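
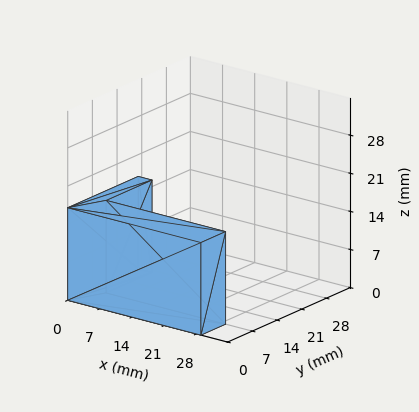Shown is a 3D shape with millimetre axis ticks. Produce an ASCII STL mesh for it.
Reading the render: the shape is an L-shaped prism: outer 29 × 20 mm, arm thicknesses ≈ 7 mm (horizontal) and 3 mm (vertical), extruded 17 mm in z (dimensions read to the nearest mm from the axis ticks). For the STL, each face is triangulated and given an outward normal.

solid part
  facet normal 0.0000 0.0000 -1.0000
    outer loop
      vertex 29.0 7.0 0.0
      vertex 29.0 0.0 0.0
      vertex 0.0 0.0 0.0
    endloop
  endfacet
  facet normal 0.0000 0.0000 -1.0000
    outer loop
      vertex 3.0 7.0 0.0
      vertex 29.0 7.0 0.0
      vertex 0.0 0.0 0.0
    endloop
  endfacet
  facet normal 0.0000 0.0000 -1.0000
    outer loop
      vertex 3.0 20.0 0.0
      vertex 3.0 7.0 0.0
      vertex 0.0 0.0 0.0
    endloop
  endfacet
  facet normal 0.0000 0.0000 -1.0000
    outer loop
      vertex 0.0 20.0 0.0
      vertex 3.0 20.0 0.0
      vertex 0.0 0.0 0.0
    endloop
  endfacet
  facet normal 0.0000 0.0000 1.0000
    outer loop
      vertex 0.0 0.0 17.0
      vertex 29.0 0.0 17.0
      vertex 29.0 7.0 17.0
    endloop
  endfacet
  facet normal 0.0000 0.0000 1.0000
    outer loop
      vertex 0.0 0.0 17.0
      vertex 29.0 7.0 17.0
      vertex 3.0 7.0 17.0
    endloop
  endfacet
  facet normal 0.0000 0.0000 1.0000
    outer loop
      vertex 0.0 0.0 17.0
      vertex 3.0 7.0 17.0
      vertex 3.0 20.0 17.0
    endloop
  endfacet
  facet normal 0.0000 0.0000 1.0000
    outer loop
      vertex 0.0 0.0 17.0
      vertex 3.0 20.0 17.0
      vertex 0.0 20.0 17.0
    endloop
  endfacet
  facet normal 0.0000 -1.0000 0.0000
    outer loop
      vertex 0.0 0.0 0.0
      vertex 29.0 0.0 0.0
      vertex 29.0 0.0 17.0
    endloop
  endfacet
  facet normal 0.0000 -1.0000 0.0000
    outer loop
      vertex 0.0 0.0 0.0
      vertex 29.0 0.0 17.0
      vertex 0.0 0.0 17.0
    endloop
  endfacet
  facet normal 1.0000 0.0000 0.0000
    outer loop
      vertex 29.0 0.0 0.0
      vertex 29.0 7.0 0.0
      vertex 29.0 7.0 17.0
    endloop
  endfacet
  facet normal 1.0000 0.0000 0.0000
    outer loop
      vertex 29.0 0.0 0.0
      vertex 29.0 7.0 17.0
      vertex 29.0 0.0 17.0
    endloop
  endfacet
  facet normal 0.0000 1.0000 0.0000
    outer loop
      vertex 29.0 7.0 0.0
      vertex 3.0 7.0 0.0
      vertex 3.0 7.0 17.0
    endloop
  endfacet
  facet normal 0.0000 1.0000 0.0000
    outer loop
      vertex 29.0 7.0 0.0
      vertex 3.0 7.0 17.0
      vertex 29.0 7.0 17.0
    endloop
  endfacet
  facet normal 1.0000 0.0000 0.0000
    outer loop
      vertex 3.0 7.0 0.0
      vertex 3.0 20.0 0.0
      vertex 3.0 20.0 17.0
    endloop
  endfacet
  facet normal 1.0000 0.0000 0.0000
    outer loop
      vertex 3.0 7.0 0.0
      vertex 3.0 20.0 17.0
      vertex 3.0 7.0 17.0
    endloop
  endfacet
  facet normal 0.0000 1.0000 0.0000
    outer loop
      vertex 3.0 20.0 0.0
      vertex 0.0 20.0 0.0
      vertex 0.0 20.0 17.0
    endloop
  endfacet
  facet normal 0.0000 1.0000 0.0000
    outer loop
      vertex 3.0 20.0 0.0
      vertex 0.0 20.0 17.0
      vertex 3.0 20.0 17.0
    endloop
  endfacet
  facet normal -1.0000 0.0000 0.0000
    outer loop
      vertex 0.0 20.0 0.0
      vertex 0.0 0.0 0.0
      vertex 0.0 0.0 17.0
    endloop
  endfacet
  facet normal -1.0000 0.0000 0.0000
    outer loop
      vertex 0.0 20.0 0.0
      vertex 0.0 0.0 17.0
      vertex 0.0 20.0 17.0
    endloop
  endfacet
endsolid part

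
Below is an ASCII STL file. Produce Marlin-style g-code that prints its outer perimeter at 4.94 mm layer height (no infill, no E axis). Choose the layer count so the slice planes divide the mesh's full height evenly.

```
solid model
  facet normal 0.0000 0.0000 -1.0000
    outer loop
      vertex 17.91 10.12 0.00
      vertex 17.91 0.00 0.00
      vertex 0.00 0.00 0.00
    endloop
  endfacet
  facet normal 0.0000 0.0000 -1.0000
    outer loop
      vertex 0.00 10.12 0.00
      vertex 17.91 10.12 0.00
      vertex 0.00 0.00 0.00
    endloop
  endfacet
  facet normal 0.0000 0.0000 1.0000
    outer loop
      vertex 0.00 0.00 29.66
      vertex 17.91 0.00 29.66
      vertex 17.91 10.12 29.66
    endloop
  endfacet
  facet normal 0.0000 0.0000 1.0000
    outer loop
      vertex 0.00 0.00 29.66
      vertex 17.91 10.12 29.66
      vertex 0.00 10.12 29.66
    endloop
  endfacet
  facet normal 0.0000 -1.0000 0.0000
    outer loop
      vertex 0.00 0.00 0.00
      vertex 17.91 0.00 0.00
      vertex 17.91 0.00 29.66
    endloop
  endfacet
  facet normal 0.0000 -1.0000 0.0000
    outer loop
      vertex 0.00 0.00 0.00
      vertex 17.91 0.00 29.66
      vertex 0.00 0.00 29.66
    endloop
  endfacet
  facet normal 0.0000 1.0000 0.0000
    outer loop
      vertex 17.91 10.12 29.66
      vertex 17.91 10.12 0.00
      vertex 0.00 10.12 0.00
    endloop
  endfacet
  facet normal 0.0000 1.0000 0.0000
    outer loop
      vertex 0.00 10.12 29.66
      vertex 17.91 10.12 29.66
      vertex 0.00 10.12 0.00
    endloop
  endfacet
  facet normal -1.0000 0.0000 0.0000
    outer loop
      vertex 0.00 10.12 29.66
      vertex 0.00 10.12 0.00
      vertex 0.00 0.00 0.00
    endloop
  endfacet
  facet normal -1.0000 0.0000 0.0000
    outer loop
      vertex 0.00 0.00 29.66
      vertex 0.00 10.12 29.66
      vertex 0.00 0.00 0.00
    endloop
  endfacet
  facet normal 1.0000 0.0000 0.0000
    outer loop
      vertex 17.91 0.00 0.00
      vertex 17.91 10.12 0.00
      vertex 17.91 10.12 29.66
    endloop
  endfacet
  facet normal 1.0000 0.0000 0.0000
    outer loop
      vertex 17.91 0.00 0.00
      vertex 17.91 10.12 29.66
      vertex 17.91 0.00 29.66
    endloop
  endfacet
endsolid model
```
; perimeter-only toolpath
G21 ; units = mm
G90 ; absolute positioning
G28 ; home
; layer 1
G0 Z4.94
G0 X0.00 Y0.00
G1 X17.91 Y0.00
G1 X17.91 Y10.12
G1 X0.00 Y10.12
G1 X0.00 Y0.00
; layer 2
G0 Z9.89
G0 X0.00 Y0.00
G1 X17.91 Y0.00
G1 X17.91 Y10.12
G1 X0.00 Y10.12
G1 X0.00 Y0.00
; layer 3
G0 Z14.83
G0 X0.00 Y0.00
G1 X17.91 Y0.00
G1 X17.91 Y10.12
G1 X0.00 Y10.12
G1 X0.00 Y0.00
; layer 4
G0 Z19.77
G0 X0.00 Y0.00
G1 X17.91 Y0.00
G1 X17.91 Y10.12
G1 X0.00 Y10.12
G1 X0.00 Y0.00
; layer 5
G0 Z24.72
G0 X0.00 Y0.00
G1 X17.91 Y0.00
G1 X17.91 Y10.12
G1 X0.00 Y10.12
G1 X0.00 Y0.00
; layer 6
G0 Z29.66
G0 X0.00 Y0.00
G1 X17.91 Y0.00
G1 X17.91 Y10.12
G1 X0.00 Y10.12
G1 X0.00 Y0.00
M2 ; end

The solid is a rectangular box, roughly 17.9 × 10.1 mm footprint and 29.7 mm tall. Slicing at Δz = 4.94 mm — 6 equal slices spanning the solid's height, so layer i sits at z = i·h/6 — gives 6 non-empty perimeters. Each is a 4-segment closed polygon; G0 lifts to the layer z and rapids to the start vertex, then G1 traces the edges.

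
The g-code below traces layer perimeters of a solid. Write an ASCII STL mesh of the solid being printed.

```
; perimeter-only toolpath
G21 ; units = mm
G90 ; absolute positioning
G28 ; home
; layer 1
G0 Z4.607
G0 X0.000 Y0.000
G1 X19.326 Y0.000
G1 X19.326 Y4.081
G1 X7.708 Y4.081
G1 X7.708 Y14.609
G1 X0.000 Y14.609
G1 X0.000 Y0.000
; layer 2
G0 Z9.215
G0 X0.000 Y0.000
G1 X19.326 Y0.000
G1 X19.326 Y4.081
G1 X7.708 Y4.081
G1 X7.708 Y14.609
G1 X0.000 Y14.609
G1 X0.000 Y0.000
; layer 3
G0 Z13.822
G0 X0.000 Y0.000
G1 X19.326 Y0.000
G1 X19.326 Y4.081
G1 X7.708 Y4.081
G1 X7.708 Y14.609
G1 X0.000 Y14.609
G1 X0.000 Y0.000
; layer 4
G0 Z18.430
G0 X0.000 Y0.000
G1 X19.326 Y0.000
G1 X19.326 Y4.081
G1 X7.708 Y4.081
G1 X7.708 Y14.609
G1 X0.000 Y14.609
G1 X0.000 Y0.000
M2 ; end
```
solid part
  facet normal 0.0000 0.0000 -1.0000
    outer loop
      vertex 19.326 4.081 0.000
      vertex 19.326 0.000 0.000
      vertex 0.000 0.000 0.000
    endloop
  endfacet
  facet normal 0.0000 0.0000 -1.0000
    outer loop
      vertex 7.708 4.081 0.000
      vertex 19.326 4.081 0.000
      vertex 0.000 0.000 0.000
    endloop
  endfacet
  facet normal 0.0000 0.0000 -1.0000
    outer loop
      vertex 7.708 14.609 0.000
      vertex 7.708 4.081 0.000
      vertex 0.000 0.000 0.000
    endloop
  endfacet
  facet normal 0.0000 0.0000 -1.0000
    outer loop
      vertex 0.000 14.609 0.000
      vertex 7.708 14.609 0.000
      vertex 0.000 0.000 0.000
    endloop
  endfacet
  facet normal 0.0000 0.0000 1.0000
    outer loop
      vertex 0.000 0.000 18.430
      vertex 19.326 0.000 18.430
      vertex 19.326 4.081 18.430
    endloop
  endfacet
  facet normal 0.0000 0.0000 1.0000
    outer loop
      vertex 0.000 0.000 18.430
      vertex 19.326 4.081 18.430
      vertex 7.708 4.081 18.430
    endloop
  endfacet
  facet normal 0.0000 0.0000 1.0000
    outer loop
      vertex 0.000 0.000 18.430
      vertex 7.708 4.081 18.430
      vertex 7.708 14.609 18.430
    endloop
  endfacet
  facet normal 0.0000 0.0000 1.0000
    outer loop
      vertex 0.000 0.000 18.430
      vertex 7.708 14.609 18.430
      vertex 0.000 14.609 18.430
    endloop
  endfacet
  facet normal 0.0000 -1.0000 0.0000
    outer loop
      vertex 0.000 0.000 0.000
      vertex 19.326 0.000 0.000
      vertex 19.326 0.000 18.430
    endloop
  endfacet
  facet normal 0.0000 -1.0000 0.0000
    outer loop
      vertex 0.000 0.000 0.000
      vertex 19.326 0.000 18.430
      vertex 0.000 0.000 18.430
    endloop
  endfacet
  facet normal 1.0000 0.0000 0.0000
    outer loop
      vertex 19.326 0.000 0.000
      vertex 19.326 4.081 0.000
      vertex 19.326 4.081 18.430
    endloop
  endfacet
  facet normal 1.0000 0.0000 0.0000
    outer loop
      vertex 19.326 0.000 0.000
      vertex 19.326 4.081 18.430
      vertex 19.326 0.000 18.430
    endloop
  endfacet
  facet normal 0.0000 1.0000 0.0000
    outer loop
      vertex 19.326 4.081 0.000
      vertex 7.708 4.081 0.000
      vertex 7.708 4.081 18.430
    endloop
  endfacet
  facet normal 0.0000 1.0000 0.0000
    outer loop
      vertex 19.326 4.081 0.000
      vertex 7.708 4.081 18.430
      vertex 19.326 4.081 18.430
    endloop
  endfacet
  facet normal 1.0000 0.0000 0.0000
    outer loop
      vertex 7.708 4.081 0.000
      vertex 7.708 14.609 0.000
      vertex 7.708 14.609 18.430
    endloop
  endfacet
  facet normal 1.0000 0.0000 0.0000
    outer loop
      vertex 7.708 4.081 0.000
      vertex 7.708 14.609 18.430
      vertex 7.708 4.081 18.430
    endloop
  endfacet
  facet normal 0.0000 1.0000 0.0000
    outer loop
      vertex 7.708 14.609 0.000
      vertex 0.000 14.609 0.000
      vertex 0.000 14.609 18.430
    endloop
  endfacet
  facet normal 0.0000 1.0000 0.0000
    outer loop
      vertex 7.708 14.609 0.000
      vertex 0.000 14.609 18.430
      vertex 7.708 14.609 18.430
    endloop
  endfacet
  facet normal -1.0000 0.0000 0.0000
    outer loop
      vertex 0.000 14.609 0.000
      vertex 0.000 0.000 0.000
      vertex 0.000 0.000 18.430
    endloop
  endfacet
  facet normal -1.0000 0.0000 0.0000
    outer loop
      vertex 0.000 14.609 0.000
      vertex 0.000 0.000 18.430
      vertex 0.000 14.609 18.430
    endloop
  endfacet
endsolid part

The G0 Z moves step by Δz≈4.607 mm. Every layer's G1 loop is the same polygon, so the solid is a straight extrusion of it from z=0 to z≈18.4. Closing with flat bottom and top caps and triangulating gives 20 facets — an L-shaped prism: outer 19.3 × 14.6 mm, arm thicknesses ≈ 4.08 mm (horizontal) and 7.71 mm (vertical), extruded 18.4 mm in z.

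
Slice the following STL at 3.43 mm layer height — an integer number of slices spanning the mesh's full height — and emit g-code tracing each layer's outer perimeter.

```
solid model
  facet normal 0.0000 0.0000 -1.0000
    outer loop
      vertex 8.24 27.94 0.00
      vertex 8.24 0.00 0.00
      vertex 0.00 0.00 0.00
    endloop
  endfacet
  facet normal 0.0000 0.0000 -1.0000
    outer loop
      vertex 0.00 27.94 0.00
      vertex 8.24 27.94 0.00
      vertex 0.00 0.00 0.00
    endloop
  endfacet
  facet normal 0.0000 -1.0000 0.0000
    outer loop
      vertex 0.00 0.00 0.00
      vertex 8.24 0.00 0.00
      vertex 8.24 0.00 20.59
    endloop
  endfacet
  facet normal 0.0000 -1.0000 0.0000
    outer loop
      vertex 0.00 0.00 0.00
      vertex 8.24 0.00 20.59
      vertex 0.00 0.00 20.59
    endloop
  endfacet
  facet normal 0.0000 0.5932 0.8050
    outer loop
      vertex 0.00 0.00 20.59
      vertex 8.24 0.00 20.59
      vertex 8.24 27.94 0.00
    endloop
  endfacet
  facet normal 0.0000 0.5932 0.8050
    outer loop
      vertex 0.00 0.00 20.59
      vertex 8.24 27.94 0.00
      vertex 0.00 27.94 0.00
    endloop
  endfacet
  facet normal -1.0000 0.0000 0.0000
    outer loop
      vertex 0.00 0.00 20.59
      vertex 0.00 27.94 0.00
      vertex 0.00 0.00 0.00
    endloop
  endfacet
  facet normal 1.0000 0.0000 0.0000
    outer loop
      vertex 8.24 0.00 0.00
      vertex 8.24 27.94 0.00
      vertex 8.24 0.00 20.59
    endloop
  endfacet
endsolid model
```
; perimeter-only toolpath
G21 ; units = mm
G90 ; absolute positioning
G28 ; home
; layer 1
G0 Z3.43
G0 X0.00 Y0.00
G1 X8.24 Y0.00
G1 X8.24 Y23.28
G1 X0.00 Y23.28
G1 X0.00 Y0.00
; layer 2
G0 Z6.86
G0 X0.00 Y0.00
G1 X8.24 Y0.00
G1 X8.24 Y18.63
G1 X0.00 Y18.63
G1 X0.00 Y0.00
; layer 3
G0 Z10.29
G0 X0.00 Y0.00
G1 X8.24 Y0.00
G1 X8.24 Y13.97
G1 X0.00 Y13.97
G1 X0.00 Y0.00
; layer 4
G0 Z13.73
G0 X0.00 Y0.00
G1 X8.24 Y0.00
G1 X8.24 Y9.31
G1 X0.00 Y9.31
G1 X0.00 Y0.00
; layer 5
G0 Z17.16
G0 X0.00 Y0.00
G1 X8.24 Y0.00
G1 X8.24 Y4.66
G1 X0.00 Y4.66
G1 X0.00 Y0.00
M2 ; end

The solid is a wedge (ramp): 8.24 × 27.9 mm base, rising to 20.6 mm along the y=0 edge and sloping linearly to z=0 at y=27.9. Slicing at Δz = 3.43 mm — 6 equal slices spanning the solid's height, so layer i sits at z = i·h/6 — gives 5 non-empty perimeters. Each is a 4-segment closed polygon; G0 lifts to the layer z and rapids to the start vertex, then G1 traces the edges. The cross-section shrinks linearly with z (the slice at the apex is degenerate and omitted).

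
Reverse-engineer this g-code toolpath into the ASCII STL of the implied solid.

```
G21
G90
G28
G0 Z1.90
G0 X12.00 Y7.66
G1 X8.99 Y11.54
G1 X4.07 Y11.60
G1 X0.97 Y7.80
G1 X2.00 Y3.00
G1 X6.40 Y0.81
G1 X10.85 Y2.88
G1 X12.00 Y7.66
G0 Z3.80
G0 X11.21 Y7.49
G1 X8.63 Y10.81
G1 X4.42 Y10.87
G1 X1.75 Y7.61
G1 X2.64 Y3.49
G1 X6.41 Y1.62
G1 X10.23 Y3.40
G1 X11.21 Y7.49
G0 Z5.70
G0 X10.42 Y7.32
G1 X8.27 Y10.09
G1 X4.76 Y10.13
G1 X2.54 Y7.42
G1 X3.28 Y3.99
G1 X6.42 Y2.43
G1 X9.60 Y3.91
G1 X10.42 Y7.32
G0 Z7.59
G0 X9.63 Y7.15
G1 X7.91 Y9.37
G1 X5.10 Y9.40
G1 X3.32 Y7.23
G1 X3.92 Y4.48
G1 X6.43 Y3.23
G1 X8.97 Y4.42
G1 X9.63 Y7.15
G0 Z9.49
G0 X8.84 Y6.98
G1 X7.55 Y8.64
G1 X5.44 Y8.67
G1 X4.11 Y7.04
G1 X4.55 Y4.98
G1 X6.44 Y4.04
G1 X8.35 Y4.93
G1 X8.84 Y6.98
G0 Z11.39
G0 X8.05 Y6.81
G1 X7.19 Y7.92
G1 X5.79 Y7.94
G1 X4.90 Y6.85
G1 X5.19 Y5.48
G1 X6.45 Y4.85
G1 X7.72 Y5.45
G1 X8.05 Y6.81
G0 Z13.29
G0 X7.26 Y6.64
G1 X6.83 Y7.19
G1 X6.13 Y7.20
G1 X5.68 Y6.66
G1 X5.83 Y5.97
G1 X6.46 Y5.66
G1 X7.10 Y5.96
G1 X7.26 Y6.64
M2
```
solid part
  facet normal 0.0000 0.0000 -1.0000
    outer loop
      vertex 3.73 12.33 0.00
      vertex 9.35 12.26 0.00
      vertex 12.79 7.83 0.00
    endloop
  endfacet
  facet normal 0.0000 0.0000 -1.0000
    outer loop
      vertex 0.18 7.99 0.00
      vertex 3.73 12.33 0.00
      vertex 12.79 7.83 0.00
    endloop
  endfacet
  facet normal 0.0000 0.0000 -1.0000
    outer loop
      vertex 1.36 2.50 0.00
      vertex 0.18 7.99 0.00
      vertex 12.79 7.83 0.00
    endloop
  endfacet
  facet normal 0.0000 0.0000 -1.0000
    outer loop
      vertex 6.39 0.00 0.00
      vertex 1.36 2.50 0.00
      vertex 12.79 7.83 0.00
    endloop
  endfacet
  facet normal 0.0000 0.0000 -1.0000
    outer loop
      vertex 11.48 2.37 0.00
      vertex 6.39 0.00 0.00
      vertex 12.79 7.83 0.00
    endloop
  endfacet
  facet normal 0.7375 0.5727 0.3581
    outer loop
      vertex 12.79 7.83 0.00
      vertex 9.35 12.26 0.00
      vertex 6.47 6.47 15.19
    endloop
  endfacet
  facet normal 0.0116 0.9336 0.3581
    outer loop
      vertex 9.35 12.26 0.00
      vertex 3.73 12.33 0.00
      vertex 6.47 6.47 15.19
    endloop
  endfacet
  facet normal -0.7226 0.5911 0.3584
    outer loop
      vertex 3.73 12.33 0.00
      vertex 0.18 7.99 0.00
      vertex 6.47 6.47 15.19
    endloop
  endfacet
  facet normal -0.9128 -0.1962 0.3583
    outer loop
      vertex 0.18 7.99 0.00
      vertex 1.36 2.50 0.00
      vertex 6.47 6.47 15.19
    endloop
  endfacet
  facet normal -0.4155 -0.8360 0.3583
    outer loop
      vertex 1.36 2.50 0.00
      vertex 6.39 0.00 0.00
      vertex 6.47 6.47 15.19
    endloop
  endfacet
  facet normal 0.3941 -0.8463 0.3584
    outer loop
      vertex 6.39 0.00 0.00
      vertex 11.48 2.37 0.00
      vertex 6.47 6.47 15.19
    endloop
  endfacet
  facet normal 0.9079 -0.2178 0.3582
    outer loop
      vertex 11.48 2.37 0.00
      vertex 12.79 7.83 0.00
      vertex 6.47 6.47 15.19
    endloop
  endfacet
endsolid part

The G0 Z moves step by Δz≈1.90 mm. The G1 loops shrink linearly with z, so the solid tapers from its base footprint up to z≈15.2. Closing with a flat bottom cap and the tapered top and triangulating gives 12 facets — a regular 7-sided pyramid, base circumscribed radius ≈ 6.47 mm, apex at z ≈ 15.2 mm.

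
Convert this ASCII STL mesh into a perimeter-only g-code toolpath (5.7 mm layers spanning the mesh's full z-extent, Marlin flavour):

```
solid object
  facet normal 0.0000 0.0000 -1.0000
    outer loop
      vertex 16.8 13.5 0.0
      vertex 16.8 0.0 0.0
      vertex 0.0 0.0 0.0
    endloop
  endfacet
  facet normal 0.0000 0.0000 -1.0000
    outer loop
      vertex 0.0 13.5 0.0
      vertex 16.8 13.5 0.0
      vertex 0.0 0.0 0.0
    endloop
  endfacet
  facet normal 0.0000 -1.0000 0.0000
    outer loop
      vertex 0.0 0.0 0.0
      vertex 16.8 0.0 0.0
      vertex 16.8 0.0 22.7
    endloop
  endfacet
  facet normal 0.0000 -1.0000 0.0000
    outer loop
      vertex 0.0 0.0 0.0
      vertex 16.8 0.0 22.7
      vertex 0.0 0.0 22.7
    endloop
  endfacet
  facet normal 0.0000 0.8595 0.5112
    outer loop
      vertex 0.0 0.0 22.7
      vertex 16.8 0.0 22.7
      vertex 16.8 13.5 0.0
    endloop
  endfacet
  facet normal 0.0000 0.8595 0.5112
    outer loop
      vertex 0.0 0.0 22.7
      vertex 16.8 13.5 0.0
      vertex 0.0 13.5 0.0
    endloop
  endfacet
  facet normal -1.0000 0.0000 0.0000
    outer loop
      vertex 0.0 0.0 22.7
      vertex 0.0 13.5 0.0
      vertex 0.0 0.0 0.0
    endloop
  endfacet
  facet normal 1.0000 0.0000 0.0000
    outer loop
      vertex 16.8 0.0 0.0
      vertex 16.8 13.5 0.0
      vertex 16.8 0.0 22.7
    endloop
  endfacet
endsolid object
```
; perimeter-only toolpath
G21 ; units = mm
G90 ; absolute positioning
G28 ; home
; layer 1
G0 Z5.7
G0 X0.0 Y0.0
G1 X16.8 Y0.0
G1 X16.8 Y10.1
G1 X0.0 Y10.1
G1 X0.0 Y0.0
; layer 2
G0 Z11.3
G0 X0.0 Y0.0
G1 X16.8 Y0.0
G1 X16.8 Y6.8
G1 X0.0 Y6.8
G1 X0.0 Y0.0
; layer 3
G0 Z17.0
G0 X0.0 Y0.0
G1 X16.8 Y0.0
G1 X16.8 Y3.4
G1 X0.0 Y3.4
G1 X0.0 Y0.0
M2 ; end

The solid is a wedge (ramp): 16.8 × 13.5 mm base, rising to 22.7 mm along the y=0 edge and sloping linearly to z=0 at y=13.5. Slicing at Δz = 5.7 mm — 4 equal slices spanning the solid's height, so layer i sits at z = i·h/4 — gives 3 non-empty perimeters. Each is a 4-segment closed polygon; G0 lifts to the layer z and rapids to the start vertex, then G1 traces the edges. The cross-section shrinks linearly with z (the slice at the apex is degenerate and omitted).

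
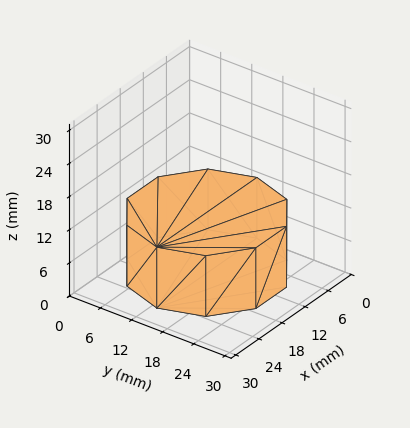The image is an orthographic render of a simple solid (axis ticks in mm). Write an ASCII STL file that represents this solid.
Reading the render: the shape is a regular 10-sided prism (a cylinder approximated with 10 flat sides), circumscribed radius ≈ 13 mm, height ≈ 11 mm (dimensions read to the nearest mm from the axis ticks). For the STL, each face is triangulated and given an outward normal.

solid part
  facet normal 0.0000 0.0000 -1.0000
    outer loop
      vertex 17.0 25.4 0.0
      vertex 23.5 20.6 0.0
      vertex 26.0 13.0 0.0
    endloop
  endfacet
  facet normal 0.0000 0.0000 -1.0000
    outer loop
      vertex 9.0 25.4 0.0
      vertex 17.0 25.4 0.0
      vertex 26.0 13.0 0.0
    endloop
  endfacet
  facet normal 0.0000 0.0000 -1.0000
    outer loop
      vertex 2.5 20.6 0.0
      vertex 9.0 25.4 0.0
      vertex 26.0 13.0 0.0
    endloop
  endfacet
  facet normal 0.0000 0.0000 -1.0000
    outer loop
      vertex 0.0 13.0 0.0
      vertex 2.5 20.6 0.0
      vertex 26.0 13.0 0.0
    endloop
  endfacet
  facet normal 0.0000 0.0000 -1.0000
    outer loop
      vertex 2.5 5.4 0.0
      vertex 0.0 13.0 0.0
      vertex 26.0 13.0 0.0
    endloop
  endfacet
  facet normal 0.0000 0.0000 -1.0000
    outer loop
      vertex 9.0 0.6 0.0
      vertex 2.5 5.4 0.0
      vertex 26.0 13.0 0.0
    endloop
  endfacet
  facet normal 0.0000 0.0000 -1.0000
    outer loop
      vertex 17.0 0.6 0.0
      vertex 9.0 0.6 0.0
      vertex 26.0 13.0 0.0
    endloop
  endfacet
  facet normal 0.0000 0.0000 -1.0000
    outer loop
      vertex 23.5 5.4 0.0
      vertex 17.0 0.6 0.0
      vertex 26.0 13.0 0.0
    endloop
  endfacet
  facet normal 0.0000 0.0000 1.0000
    outer loop
      vertex 26.0 13.0 11.0
      vertex 23.5 20.6 11.0
      vertex 17.0 25.4 11.0
    endloop
  endfacet
  facet normal 0.0000 0.0000 1.0000
    outer loop
      vertex 26.0 13.0 11.0
      vertex 17.0 25.4 11.0
      vertex 9.0 25.4 11.0
    endloop
  endfacet
  facet normal 0.0000 0.0000 1.0000
    outer loop
      vertex 26.0 13.0 11.0
      vertex 9.0 25.4 11.0
      vertex 2.5 20.6 11.0
    endloop
  endfacet
  facet normal 0.0000 0.0000 1.0000
    outer loop
      vertex 26.0 13.0 11.0
      vertex 2.5 20.6 11.0
      vertex 0.0 13.0 11.0
    endloop
  endfacet
  facet normal 0.0000 0.0000 1.0000
    outer loop
      vertex 26.0 13.0 11.0
      vertex 0.0 13.0 11.0
      vertex 2.5 5.4 11.0
    endloop
  endfacet
  facet normal 0.0000 0.0000 1.0000
    outer loop
      vertex 26.0 13.0 11.0
      vertex 2.5 5.4 11.0
      vertex 9.0 0.6 11.0
    endloop
  endfacet
  facet normal 0.0000 0.0000 1.0000
    outer loop
      vertex 26.0 13.0 11.0
      vertex 9.0 0.6 11.0
      vertex 17.0 0.6 11.0
    endloop
  endfacet
  facet normal 0.0000 0.0000 1.0000
    outer loop
      vertex 26.0 13.0 11.0
      vertex 17.0 0.6 11.0
      vertex 23.5 5.4 11.0
    endloop
  endfacet
  facet normal 0.9499 0.3125 0.0000
    outer loop
      vertex 26.0 13.0 0.0
      vertex 23.5 20.6 0.0
      vertex 23.5 20.6 11.0
    endloop
  endfacet
  facet normal 0.9499 0.3125 0.0000
    outer loop
      vertex 26.0 13.0 0.0
      vertex 23.5 20.6 11.0
      vertex 26.0 13.0 11.0
    endloop
  endfacet
  facet normal 0.5940 0.8044 0.0000
    outer loop
      vertex 23.5 20.6 0.0
      vertex 17.0 25.4 0.0
      vertex 17.0 25.4 11.0
    endloop
  endfacet
  facet normal 0.5940 0.8044 0.0000
    outer loop
      vertex 23.5 20.6 0.0
      vertex 17.0 25.4 11.0
      vertex 23.5 20.6 11.0
    endloop
  endfacet
  facet normal 0.0000 1.0000 0.0000
    outer loop
      vertex 17.0 25.4 0.0
      vertex 9.0 25.4 0.0
      vertex 9.0 25.4 11.0
    endloop
  endfacet
  facet normal 0.0000 1.0000 0.0000
    outer loop
      vertex 17.0 25.4 0.0
      vertex 9.0 25.4 11.0
      vertex 17.0 25.4 11.0
    endloop
  endfacet
  facet normal -0.5940 0.8044 0.0000
    outer loop
      vertex 9.0 25.4 0.0
      vertex 2.5 20.6 0.0
      vertex 2.5 20.6 11.0
    endloop
  endfacet
  facet normal -0.5940 0.8044 0.0000
    outer loop
      vertex 9.0 25.4 0.0
      vertex 2.5 20.6 11.0
      vertex 9.0 25.4 11.0
    endloop
  endfacet
  facet normal -0.9499 0.3125 0.0000
    outer loop
      vertex 2.5 20.6 0.0
      vertex 0.0 13.0 0.0
      vertex 0.0 13.0 11.0
    endloop
  endfacet
  facet normal -0.9499 0.3125 0.0000
    outer loop
      vertex 2.5 20.6 0.0
      vertex 0.0 13.0 11.0
      vertex 2.5 20.6 11.0
    endloop
  endfacet
  facet normal -0.9499 -0.3125 0.0000
    outer loop
      vertex 0.0 13.0 0.0
      vertex 2.5 5.4 0.0
      vertex 2.5 5.4 11.0
    endloop
  endfacet
  facet normal -0.9499 -0.3125 0.0000
    outer loop
      vertex 0.0 13.0 0.0
      vertex 2.5 5.4 11.0
      vertex 0.0 13.0 11.0
    endloop
  endfacet
  facet normal -0.5940 -0.8044 0.0000
    outer loop
      vertex 2.5 5.4 0.0
      vertex 9.0 0.6 0.0
      vertex 9.0 0.6 11.0
    endloop
  endfacet
  facet normal -0.5940 -0.8044 0.0000
    outer loop
      vertex 2.5 5.4 0.0
      vertex 9.0 0.6 11.0
      vertex 2.5 5.4 11.0
    endloop
  endfacet
  facet normal 0.0000 -1.0000 0.0000
    outer loop
      vertex 9.0 0.6 0.0
      vertex 17.0 0.6 0.0
      vertex 17.0 0.6 11.0
    endloop
  endfacet
  facet normal 0.0000 -1.0000 0.0000
    outer loop
      vertex 9.0 0.6 0.0
      vertex 17.0 0.6 11.0
      vertex 9.0 0.6 11.0
    endloop
  endfacet
  facet normal 0.5940 -0.8044 0.0000
    outer loop
      vertex 17.0 0.6 0.0
      vertex 23.5 5.4 0.0
      vertex 23.5 5.4 11.0
    endloop
  endfacet
  facet normal 0.5940 -0.8044 0.0000
    outer loop
      vertex 17.0 0.6 0.0
      vertex 23.5 5.4 11.0
      vertex 17.0 0.6 11.0
    endloop
  endfacet
  facet normal 0.9499 -0.3125 0.0000
    outer loop
      vertex 23.5 5.4 0.0
      vertex 26.0 13.0 0.0
      vertex 26.0 13.0 11.0
    endloop
  endfacet
  facet normal 0.9499 -0.3125 0.0000
    outer loop
      vertex 23.5 5.4 0.0
      vertex 26.0 13.0 11.0
      vertex 23.5 5.4 11.0
    endloop
  endfacet
endsolid part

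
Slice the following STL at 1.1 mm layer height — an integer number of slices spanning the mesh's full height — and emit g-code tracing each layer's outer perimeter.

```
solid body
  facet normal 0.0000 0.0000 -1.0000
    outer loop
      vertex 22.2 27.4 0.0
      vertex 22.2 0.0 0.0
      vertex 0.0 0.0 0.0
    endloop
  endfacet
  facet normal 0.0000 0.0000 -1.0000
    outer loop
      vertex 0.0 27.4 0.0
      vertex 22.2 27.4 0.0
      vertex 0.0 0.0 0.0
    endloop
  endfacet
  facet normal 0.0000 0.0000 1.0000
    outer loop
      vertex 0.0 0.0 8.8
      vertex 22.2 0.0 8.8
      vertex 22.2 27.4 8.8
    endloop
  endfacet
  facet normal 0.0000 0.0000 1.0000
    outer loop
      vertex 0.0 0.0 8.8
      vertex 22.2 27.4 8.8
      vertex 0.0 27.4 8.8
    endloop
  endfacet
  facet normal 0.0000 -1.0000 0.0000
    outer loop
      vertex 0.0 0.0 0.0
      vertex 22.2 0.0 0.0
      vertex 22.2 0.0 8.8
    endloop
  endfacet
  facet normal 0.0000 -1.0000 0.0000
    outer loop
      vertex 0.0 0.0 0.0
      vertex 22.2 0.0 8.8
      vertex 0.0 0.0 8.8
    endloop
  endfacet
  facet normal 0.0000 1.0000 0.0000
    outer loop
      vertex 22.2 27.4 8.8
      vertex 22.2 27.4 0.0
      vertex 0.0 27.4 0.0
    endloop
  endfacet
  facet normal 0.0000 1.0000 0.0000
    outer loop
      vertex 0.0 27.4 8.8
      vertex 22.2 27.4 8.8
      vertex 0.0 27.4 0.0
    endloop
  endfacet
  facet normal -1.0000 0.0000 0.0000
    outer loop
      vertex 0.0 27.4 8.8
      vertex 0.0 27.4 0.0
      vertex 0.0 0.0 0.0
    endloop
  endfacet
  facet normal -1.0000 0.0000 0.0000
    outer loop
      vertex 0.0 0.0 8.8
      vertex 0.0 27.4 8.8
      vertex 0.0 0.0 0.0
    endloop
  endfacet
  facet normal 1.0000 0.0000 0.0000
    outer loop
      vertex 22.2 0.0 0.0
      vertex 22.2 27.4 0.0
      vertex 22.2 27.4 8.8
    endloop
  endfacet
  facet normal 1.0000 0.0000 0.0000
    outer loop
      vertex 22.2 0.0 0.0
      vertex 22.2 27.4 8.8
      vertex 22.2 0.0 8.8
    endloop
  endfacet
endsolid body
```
; perimeter-only toolpath
G21 ; units = mm
G90 ; absolute positioning
G28 ; home
; layer 1
G0 Z1.1
G0 X0.0 Y0.0
G1 X22.2 Y0.0
G1 X22.2 Y27.4
G1 X0.0 Y27.4
G1 X0.0 Y0.0
; layer 2
G0 Z2.2
G0 X0.0 Y0.0
G1 X22.2 Y0.0
G1 X22.2 Y27.4
G1 X0.0 Y27.4
G1 X0.0 Y0.0
; layer 3
G0 Z3.3
G0 X0.0 Y0.0
G1 X22.2 Y0.0
G1 X22.2 Y27.4
G1 X0.0 Y27.4
G1 X0.0 Y0.0
; layer 4
G0 Z4.4
G0 X0.0 Y0.0
G1 X22.2 Y0.0
G1 X22.2 Y27.4
G1 X0.0 Y27.4
G1 X0.0 Y0.0
; layer 5
G0 Z5.5
G0 X0.0 Y0.0
G1 X22.2 Y0.0
G1 X22.2 Y27.4
G1 X0.0 Y27.4
G1 X0.0 Y0.0
; layer 6
G0 Z6.6
G0 X0.0 Y0.0
G1 X22.2 Y0.0
G1 X22.2 Y27.4
G1 X0.0 Y27.4
G1 X0.0 Y0.0
; layer 7
G0 Z7.7
G0 X0.0 Y0.0
G1 X22.2 Y0.0
G1 X22.2 Y27.4
G1 X0.0 Y27.4
G1 X0.0 Y0.0
; layer 8
G0 Z8.8
G0 X0.0 Y0.0
G1 X22.2 Y0.0
G1 X22.2 Y27.4
G1 X0.0 Y27.4
G1 X0.0 Y0.0
M2 ; end

The solid is a rectangular box, roughly 22.2 × 27.4 mm footprint and 8.8 mm tall. Slicing at Δz = 1.1 mm — 8 equal slices spanning the solid's height, so layer i sits at z = i·h/8 — gives 8 non-empty perimeters. Each is a 4-segment closed polygon; G0 lifts to the layer z and rapids to the start vertex, then G1 traces the edges.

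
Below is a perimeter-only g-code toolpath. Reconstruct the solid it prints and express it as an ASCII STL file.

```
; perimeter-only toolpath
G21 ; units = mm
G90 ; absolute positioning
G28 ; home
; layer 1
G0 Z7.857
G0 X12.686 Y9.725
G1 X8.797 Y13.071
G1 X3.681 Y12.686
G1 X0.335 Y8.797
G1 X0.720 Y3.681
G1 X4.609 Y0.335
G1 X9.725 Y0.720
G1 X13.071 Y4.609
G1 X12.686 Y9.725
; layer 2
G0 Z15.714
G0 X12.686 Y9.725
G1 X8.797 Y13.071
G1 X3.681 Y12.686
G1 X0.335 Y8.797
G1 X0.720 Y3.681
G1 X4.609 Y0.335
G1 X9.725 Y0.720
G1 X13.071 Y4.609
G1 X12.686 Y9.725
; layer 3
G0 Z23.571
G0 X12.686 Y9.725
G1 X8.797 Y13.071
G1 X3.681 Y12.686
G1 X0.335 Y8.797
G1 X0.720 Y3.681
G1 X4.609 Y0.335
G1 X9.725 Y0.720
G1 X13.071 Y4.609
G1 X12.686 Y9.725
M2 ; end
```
solid part
  facet normal 0.0000 0.0000 -1.0000
    outer loop
      vertex 3.681 12.686 0.000
      vertex 8.797 13.071 0.000
      vertex 12.686 9.725 0.000
    endloop
  endfacet
  facet normal 0.0000 0.0000 -1.0000
    outer loop
      vertex 0.335 8.797 0.000
      vertex 3.681 12.686 0.000
      vertex 12.686 9.725 0.000
    endloop
  endfacet
  facet normal 0.0000 0.0000 -1.0000
    outer loop
      vertex 0.720 3.681 0.000
      vertex 0.335 8.797 0.000
      vertex 12.686 9.725 0.000
    endloop
  endfacet
  facet normal 0.0000 0.0000 -1.0000
    outer loop
      vertex 4.609 0.335 0.000
      vertex 0.720 3.681 0.000
      vertex 12.686 9.725 0.000
    endloop
  endfacet
  facet normal 0.0000 0.0000 -1.0000
    outer loop
      vertex 9.725 0.720 0.000
      vertex 4.609 0.335 0.000
      vertex 12.686 9.725 0.000
    endloop
  endfacet
  facet normal 0.0000 0.0000 -1.0000
    outer loop
      vertex 13.071 4.609 0.000
      vertex 9.725 0.720 0.000
      vertex 12.686 9.725 0.000
    endloop
  endfacet
  facet normal 0.0000 0.0000 1.0000
    outer loop
      vertex 12.686 9.725 23.571
      vertex 8.797 13.071 23.571
      vertex 3.681 12.686 23.571
    endloop
  endfacet
  facet normal 0.0000 0.0000 1.0000
    outer loop
      vertex 12.686 9.725 23.571
      vertex 3.681 12.686 23.571
      vertex 0.335 8.797 23.571
    endloop
  endfacet
  facet normal 0.0000 0.0000 1.0000
    outer loop
      vertex 12.686 9.725 23.571
      vertex 0.335 8.797 23.571
      vertex 0.720 3.681 23.571
    endloop
  endfacet
  facet normal 0.0000 0.0000 1.0000
    outer loop
      vertex 12.686 9.725 23.571
      vertex 0.720 3.681 23.571
      vertex 4.609 0.335 23.571
    endloop
  endfacet
  facet normal 0.0000 0.0000 1.0000
    outer loop
      vertex 12.686 9.725 23.571
      vertex 4.609 0.335 23.571
      vertex 9.725 0.720 23.571
    endloop
  endfacet
  facet normal 0.0000 0.0000 1.0000
    outer loop
      vertex 12.686 9.725 23.571
      vertex 9.725 0.720 23.571
      vertex 13.071 4.609 23.571
    endloop
  endfacet
  facet normal 0.6522 0.7580 0.0000
    outer loop
      vertex 12.686 9.725 0.000
      vertex 8.797 13.071 0.000
      vertex 8.797 13.071 23.571
    endloop
  endfacet
  facet normal 0.6522 0.7580 0.0000
    outer loop
      vertex 12.686 9.725 0.000
      vertex 8.797 13.071 23.571
      vertex 12.686 9.725 23.571
    endloop
  endfacet
  facet normal -0.0750 0.9972 0.0000
    outer loop
      vertex 8.797 13.071 0.000
      vertex 3.681 12.686 0.000
      vertex 3.681 12.686 23.571
    endloop
  endfacet
  facet normal -0.0750 0.9972 0.0000
    outer loop
      vertex 8.797 13.071 0.000
      vertex 3.681 12.686 23.571
      vertex 8.797 13.071 23.571
    endloop
  endfacet
  facet normal -0.7580 0.6522 0.0000
    outer loop
      vertex 3.681 12.686 0.000
      vertex 0.335 8.797 0.000
      vertex 0.335 8.797 23.571
    endloop
  endfacet
  facet normal -0.7580 0.6522 0.0000
    outer loop
      vertex 3.681 12.686 0.000
      vertex 0.335 8.797 23.571
      vertex 3.681 12.686 23.571
    endloop
  endfacet
  facet normal -0.9972 -0.0750 0.0000
    outer loop
      vertex 0.335 8.797 0.000
      vertex 0.720 3.681 0.000
      vertex 0.720 3.681 23.571
    endloop
  endfacet
  facet normal -0.9972 -0.0750 0.0000
    outer loop
      vertex 0.335 8.797 0.000
      vertex 0.720 3.681 23.571
      vertex 0.335 8.797 23.571
    endloop
  endfacet
  facet normal -0.6522 -0.7580 0.0000
    outer loop
      vertex 0.720 3.681 0.000
      vertex 4.609 0.335 0.000
      vertex 4.609 0.335 23.571
    endloop
  endfacet
  facet normal -0.6522 -0.7580 0.0000
    outer loop
      vertex 0.720 3.681 0.000
      vertex 4.609 0.335 23.571
      vertex 0.720 3.681 23.571
    endloop
  endfacet
  facet normal 0.0750 -0.9972 0.0000
    outer loop
      vertex 4.609 0.335 0.000
      vertex 9.725 0.720 0.000
      vertex 9.725 0.720 23.571
    endloop
  endfacet
  facet normal 0.0750 -0.9972 0.0000
    outer loop
      vertex 4.609 0.335 0.000
      vertex 9.725 0.720 23.571
      vertex 4.609 0.335 23.571
    endloop
  endfacet
  facet normal 0.7580 -0.6522 0.0000
    outer loop
      vertex 9.725 0.720 0.000
      vertex 13.071 4.609 0.000
      vertex 13.071 4.609 23.571
    endloop
  endfacet
  facet normal 0.7580 -0.6522 0.0000
    outer loop
      vertex 9.725 0.720 0.000
      vertex 13.071 4.609 23.571
      vertex 9.725 0.720 23.571
    endloop
  endfacet
  facet normal 0.9972 0.0750 0.0000
    outer loop
      vertex 13.071 4.609 0.000
      vertex 12.686 9.725 0.000
      vertex 12.686 9.725 23.571
    endloop
  endfacet
  facet normal 0.9972 0.0750 0.0000
    outer loop
      vertex 13.071 4.609 0.000
      vertex 12.686 9.725 23.571
      vertex 13.071 4.609 23.571
    endloop
  endfacet
endsolid part

The G0 Z moves step by Δz≈7.857 mm. Every layer's G1 loop is the same polygon, so the solid is a straight extrusion of it from z=0 to z≈23.6. Closing with flat bottom and top caps and triangulating gives 28 facets — a regular 8-sided prism (a cylinder approximated with 8 flat sides), circumscribed radius ≈ 6.7 mm, height ≈ 23.6 mm.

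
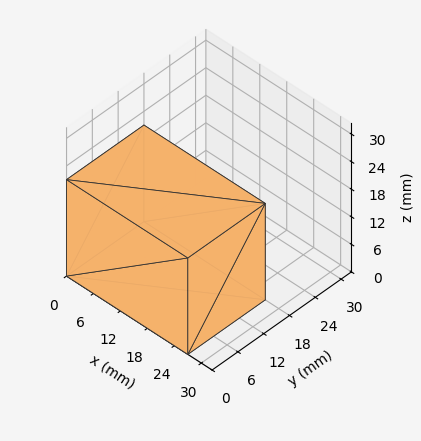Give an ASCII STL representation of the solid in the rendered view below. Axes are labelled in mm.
Reading the render: the shape is a rectangular box, roughly 27 × 18 mm footprint and 21 mm tall (dimensions read to the nearest mm from the axis ticks). For the STL, each face is triangulated and given an outward normal.

solid part
  facet normal 0.0000 0.0000 -1.0000
    outer loop
      vertex 27.0 18.0 0.0
      vertex 27.0 0.0 0.0
      vertex 0.0 0.0 0.0
    endloop
  endfacet
  facet normal 0.0000 0.0000 -1.0000
    outer loop
      vertex 0.0 18.0 0.0
      vertex 27.0 18.0 0.0
      vertex 0.0 0.0 0.0
    endloop
  endfacet
  facet normal 0.0000 0.0000 1.0000
    outer loop
      vertex 0.0 0.0 21.0
      vertex 27.0 0.0 21.0
      vertex 27.0 18.0 21.0
    endloop
  endfacet
  facet normal 0.0000 0.0000 1.0000
    outer loop
      vertex 0.0 0.0 21.0
      vertex 27.0 18.0 21.0
      vertex 0.0 18.0 21.0
    endloop
  endfacet
  facet normal 0.0000 -1.0000 0.0000
    outer loop
      vertex 0.0 0.0 0.0
      vertex 27.0 0.0 0.0
      vertex 27.0 0.0 21.0
    endloop
  endfacet
  facet normal 0.0000 -1.0000 0.0000
    outer loop
      vertex 0.0 0.0 0.0
      vertex 27.0 0.0 21.0
      vertex 0.0 0.0 21.0
    endloop
  endfacet
  facet normal 0.0000 1.0000 0.0000
    outer loop
      vertex 27.0 18.0 21.0
      vertex 27.0 18.0 0.0
      vertex 0.0 18.0 0.0
    endloop
  endfacet
  facet normal 0.0000 1.0000 0.0000
    outer loop
      vertex 0.0 18.0 21.0
      vertex 27.0 18.0 21.0
      vertex 0.0 18.0 0.0
    endloop
  endfacet
  facet normal -1.0000 0.0000 0.0000
    outer loop
      vertex 0.0 18.0 21.0
      vertex 0.0 18.0 0.0
      vertex 0.0 0.0 0.0
    endloop
  endfacet
  facet normal -1.0000 0.0000 0.0000
    outer loop
      vertex 0.0 0.0 21.0
      vertex 0.0 18.0 21.0
      vertex 0.0 0.0 0.0
    endloop
  endfacet
  facet normal 1.0000 0.0000 0.0000
    outer loop
      vertex 27.0 0.0 0.0
      vertex 27.0 18.0 0.0
      vertex 27.0 18.0 21.0
    endloop
  endfacet
  facet normal 1.0000 0.0000 0.0000
    outer loop
      vertex 27.0 0.0 0.0
      vertex 27.0 18.0 21.0
      vertex 27.0 0.0 21.0
    endloop
  endfacet
endsolid part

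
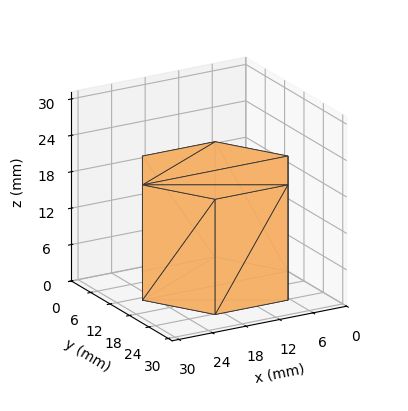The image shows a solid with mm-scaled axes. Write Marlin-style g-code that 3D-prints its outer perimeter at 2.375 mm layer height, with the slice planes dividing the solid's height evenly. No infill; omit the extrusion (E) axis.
Reading the render: the shape is a regular 6-sided prism (a cylinder approximated with 6 flat sides), circumscribed radius ≈ 13 mm, height ≈ 19 mm (dimensions read to the nearest mm from the axis ticks). For the g-code, the solid's height is divided into equal slices at the stated Δz and each level perimeter traced with G1 moves after a G0 lift.

; perimeter-only toolpath
G21 ; units = mm
G90 ; absolute positioning
G28 ; home
; layer 1
G0 Z2.375
G0 X26.000 Y13.000
G1 X19.500 Y24.258
G1 X6.500 Y24.258
G1 X0.000 Y13.000
G1 X6.500 Y1.742
G1 X19.500 Y1.742
G1 X26.000 Y13.000
; layer 2
G0 Z4.750
G0 X26.000 Y13.000
G1 X19.500 Y24.258
G1 X6.500 Y24.258
G1 X0.000 Y13.000
G1 X6.500 Y1.742
G1 X19.500 Y1.742
G1 X26.000 Y13.000
; layer 3
G0 Z7.125
G0 X26.000 Y13.000
G1 X19.500 Y24.258
G1 X6.500 Y24.258
G1 X0.000 Y13.000
G1 X6.500 Y1.742
G1 X19.500 Y1.742
G1 X26.000 Y13.000
; layer 4
G0 Z9.500
G0 X26.000 Y13.000
G1 X19.500 Y24.258
G1 X6.500 Y24.258
G1 X0.000 Y13.000
G1 X6.500 Y1.742
G1 X19.500 Y1.742
G1 X26.000 Y13.000
; layer 5
G0 Z11.875
G0 X26.000 Y13.000
G1 X19.500 Y24.258
G1 X6.500 Y24.258
G1 X0.000 Y13.000
G1 X6.500 Y1.742
G1 X19.500 Y1.742
G1 X26.000 Y13.000
; layer 6
G0 Z14.250
G0 X26.000 Y13.000
G1 X19.500 Y24.258
G1 X6.500 Y24.258
G1 X0.000 Y13.000
G1 X6.500 Y1.742
G1 X19.500 Y1.742
G1 X26.000 Y13.000
; layer 7
G0 Z16.625
G0 X26.000 Y13.000
G1 X19.500 Y24.258
G1 X6.500 Y24.258
G1 X0.000 Y13.000
G1 X6.500 Y1.742
G1 X19.500 Y1.742
G1 X26.000 Y13.000
; layer 8
G0 Z19.000
G0 X26.000 Y13.000
G1 X19.500 Y24.258
G1 X6.500 Y24.258
G1 X0.000 Y13.000
G1 X6.500 Y1.742
G1 X19.500 Y1.742
G1 X26.000 Y13.000
M2 ; end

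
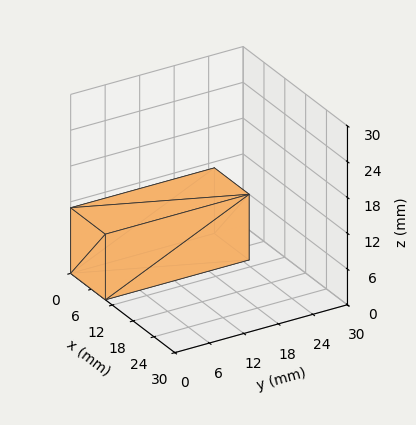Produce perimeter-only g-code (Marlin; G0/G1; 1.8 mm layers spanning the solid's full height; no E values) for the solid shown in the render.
Reading the render: the shape is a rectangular box, roughly 10 × 25 mm footprint and 11 mm tall (dimensions read to the nearest mm from the axis ticks). For the g-code, the solid's height is divided into equal slices at the stated Δz and each level perimeter traced with G1 moves after a G0 lift.

; perimeter-only toolpath
G21 ; units = mm
G90 ; absolute positioning
G28 ; home
; layer 1
G0 Z1.8
G0 X0.0 Y0.0
G1 X10.0 Y0.0
G1 X10.0 Y25.0
G1 X0.0 Y25.0
G1 X0.0 Y0.0
; layer 2
G0 Z3.7
G0 X0.0 Y0.0
G1 X10.0 Y0.0
G1 X10.0 Y25.0
G1 X0.0 Y25.0
G1 X0.0 Y0.0
; layer 3
G0 Z5.5
G0 X0.0 Y0.0
G1 X10.0 Y0.0
G1 X10.0 Y25.0
G1 X0.0 Y25.0
G1 X0.0 Y0.0
; layer 4
G0 Z7.3
G0 X0.0 Y0.0
G1 X10.0 Y0.0
G1 X10.0 Y25.0
G1 X0.0 Y25.0
G1 X0.0 Y0.0
; layer 5
G0 Z9.2
G0 X0.0 Y0.0
G1 X10.0 Y0.0
G1 X10.0 Y25.0
G1 X0.0 Y25.0
G1 X0.0 Y0.0
; layer 6
G0 Z11.0
G0 X0.0 Y0.0
G1 X10.0 Y0.0
G1 X10.0 Y25.0
G1 X0.0 Y25.0
G1 X0.0 Y0.0
M2 ; end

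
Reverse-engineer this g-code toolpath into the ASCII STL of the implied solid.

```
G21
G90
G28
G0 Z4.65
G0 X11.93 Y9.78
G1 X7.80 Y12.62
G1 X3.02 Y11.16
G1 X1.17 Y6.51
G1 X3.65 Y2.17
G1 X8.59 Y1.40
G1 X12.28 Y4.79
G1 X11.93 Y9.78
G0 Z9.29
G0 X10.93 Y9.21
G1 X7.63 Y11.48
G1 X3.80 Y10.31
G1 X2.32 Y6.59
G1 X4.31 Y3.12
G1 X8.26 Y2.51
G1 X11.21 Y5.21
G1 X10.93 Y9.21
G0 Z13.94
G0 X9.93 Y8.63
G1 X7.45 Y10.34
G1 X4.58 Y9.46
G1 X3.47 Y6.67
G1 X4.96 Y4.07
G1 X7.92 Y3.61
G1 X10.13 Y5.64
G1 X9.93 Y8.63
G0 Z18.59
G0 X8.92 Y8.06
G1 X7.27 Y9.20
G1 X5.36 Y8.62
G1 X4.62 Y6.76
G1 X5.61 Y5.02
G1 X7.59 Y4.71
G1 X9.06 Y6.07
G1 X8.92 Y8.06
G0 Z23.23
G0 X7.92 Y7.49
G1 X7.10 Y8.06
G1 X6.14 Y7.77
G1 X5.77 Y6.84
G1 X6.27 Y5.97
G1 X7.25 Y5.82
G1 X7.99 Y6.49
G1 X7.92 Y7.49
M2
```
solid part
  facet normal 0.0000 0.0000 -1.0000
    outer loop
      vertex 2.24 12.01 0.00
      vertex 7.98 13.76 0.00
      vertex 12.93 10.35 0.00
    endloop
  endfacet
  facet normal 0.0000 0.0000 -1.0000
    outer loop
      vertex 0.02 6.43 0.00
      vertex 2.24 12.01 0.00
      vertex 12.93 10.35 0.00
    endloop
  endfacet
  facet normal 0.0000 0.0000 -1.0000
    outer loop
      vertex 3.00 1.22 0.00
      vertex 0.02 6.43 0.00
      vertex 12.93 10.35 0.00
    endloop
  endfacet
  facet normal 0.0000 0.0000 -1.0000
    outer loop
      vertex 8.93 0.30 0.00
      vertex 3.00 1.22 0.00
      vertex 12.93 10.35 0.00
    endloop
  endfacet
  facet normal 0.0000 0.0000 -1.0000
    outer loop
      vertex 13.35 4.36 0.00
      vertex 8.93 0.30 0.00
      vertex 12.93 10.35 0.00
    endloop
  endfacet
  facet normal 0.5536 0.8037 0.2182
    outer loop
      vertex 12.93 10.35 0.00
      vertex 7.98 13.76 0.00
      vertex 6.92 6.92 27.88
    endloop
  endfacet
  facet normal -0.2846 0.9335 0.2182
    outer loop
      vertex 7.98 13.76 0.00
      vertex 2.24 12.01 0.00
      vertex 6.92 6.92 27.88
    endloop
  endfacet
  facet normal -0.9068 0.3608 0.2181
    outer loop
      vertex 2.24 12.01 0.00
      vertex 0.02 6.43 0.00
      vertex 6.92 6.92 27.88
    endloop
  endfacet
  facet normal -0.8471 -0.4845 0.2182
    outer loop
      vertex 0.02 6.43 0.00
      vertex 3.00 1.22 0.00
      vertex 6.92 6.92 27.88
    endloop
  endfacet
  facet normal -0.1496 -0.9644 0.2182
    outer loop
      vertex 3.00 1.22 0.00
      vertex 8.93 0.30 0.00
      vertex 6.92 6.92 27.88
    endloop
  endfacet
  facet normal 0.6602 -0.7187 0.2182
    outer loop
      vertex 8.93 0.30 0.00
      vertex 13.35 4.36 0.00
      vertex 6.92 6.92 27.88
    endloop
  endfacet
  facet normal 0.9735 0.0683 0.2183
    outer loop
      vertex 13.35 4.36 0.00
      vertex 12.93 10.35 0.00
      vertex 6.92 6.92 27.88
    endloop
  endfacet
endsolid part

The G0 Z moves step by Δz≈4.65 mm. The G1 loops shrink linearly with z, so the solid tapers from its base footprint up to z≈27.9. Closing with a flat bottom cap and the tapered top and triangulating gives 12 facets — a regular 7-sided pyramid, base circumscribed radius ≈ 6.92 mm, apex at z ≈ 27.9 mm.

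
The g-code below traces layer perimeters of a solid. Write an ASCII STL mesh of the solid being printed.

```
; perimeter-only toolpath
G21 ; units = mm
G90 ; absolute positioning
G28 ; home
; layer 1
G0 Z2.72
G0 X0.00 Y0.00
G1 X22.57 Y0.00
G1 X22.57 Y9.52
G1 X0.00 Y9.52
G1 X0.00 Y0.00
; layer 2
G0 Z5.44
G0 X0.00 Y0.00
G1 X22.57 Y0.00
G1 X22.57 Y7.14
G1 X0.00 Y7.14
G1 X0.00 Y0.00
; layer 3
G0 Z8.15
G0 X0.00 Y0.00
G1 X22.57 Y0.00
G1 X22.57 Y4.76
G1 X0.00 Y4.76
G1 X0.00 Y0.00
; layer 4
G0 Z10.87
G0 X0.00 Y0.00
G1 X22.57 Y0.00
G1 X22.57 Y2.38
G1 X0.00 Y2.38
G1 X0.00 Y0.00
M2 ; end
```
solid part
  facet normal 0.0000 0.0000 -1.0000
    outer loop
      vertex 22.57 11.90 0.00
      vertex 22.57 0.00 0.00
      vertex 0.00 0.00 0.00
    endloop
  endfacet
  facet normal 0.0000 0.0000 -1.0000
    outer loop
      vertex 0.00 11.90 0.00
      vertex 22.57 11.90 0.00
      vertex 0.00 0.00 0.00
    endloop
  endfacet
  facet normal 0.0000 -1.0000 0.0000
    outer loop
      vertex 0.00 0.00 0.00
      vertex 22.57 0.00 0.00
      vertex 22.57 0.00 13.59
    endloop
  endfacet
  facet normal 0.0000 -1.0000 0.0000
    outer loop
      vertex 0.00 0.00 0.00
      vertex 22.57 0.00 13.59
      vertex 0.00 0.00 13.59
    endloop
  endfacet
  facet normal 0.0000 0.7523 0.6588
    outer loop
      vertex 0.00 0.00 13.59
      vertex 22.57 0.00 13.59
      vertex 22.57 11.90 0.00
    endloop
  endfacet
  facet normal 0.0000 0.7523 0.6588
    outer loop
      vertex 0.00 0.00 13.59
      vertex 22.57 11.90 0.00
      vertex 0.00 11.90 0.00
    endloop
  endfacet
  facet normal -1.0000 0.0000 0.0000
    outer loop
      vertex 0.00 0.00 13.59
      vertex 0.00 11.90 0.00
      vertex 0.00 0.00 0.00
    endloop
  endfacet
  facet normal 1.0000 0.0000 0.0000
    outer loop
      vertex 22.57 0.00 0.00
      vertex 22.57 11.90 0.00
      vertex 22.57 0.00 13.59
    endloop
  endfacet
endsolid part

The G0 Z moves step by Δz≈2.72 mm. The G1 loops shrink linearly with z, so the solid tapers from its base footprint up to z≈13.6. Closing with a flat bottom cap and the tapered top and triangulating gives 8 facets — a wedge (ramp): 22.6 × 11.9 mm base, rising to 13.6 mm along the y=0 edge and sloping linearly to z=0 at y=11.9.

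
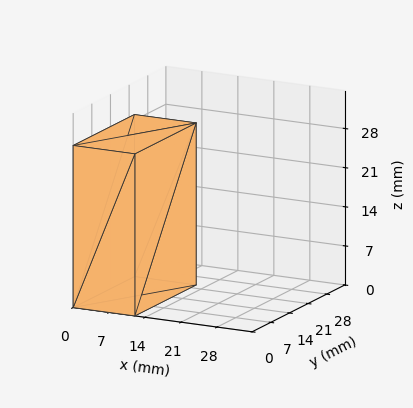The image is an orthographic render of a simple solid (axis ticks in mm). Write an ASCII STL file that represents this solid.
Reading the render: the shape is a rectangular box, roughly 12 × 23 mm footprint and 29 mm tall (dimensions read to the nearest mm from the axis ticks). For the STL, each face is triangulated and given an outward normal.

solid part
  facet normal 0.0000 0.0000 -1.0000
    outer loop
      vertex 12.000 23.000 0.000
      vertex 12.000 0.000 0.000
      vertex 0.000 0.000 0.000
    endloop
  endfacet
  facet normal 0.0000 0.0000 -1.0000
    outer loop
      vertex 0.000 23.000 0.000
      vertex 12.000 23.000 0.000
      vertex 0.000 0.000 0.000
    endloop
  endfacet
  facet normal 0.0000 0.0000 1.0000
    outer loop
      vertex 0.000 0.000 29.000
      vertex 12.000 0.000 29.000
      vertex 12.000 23.000 29.000
    endloop
  endfacet
  facet normal 0.0000 0.0000 1.0000
    outer loop
      vertex 0.000 0.000 29.000
      vertex 12.000 23.000 29.000
      vertex 0.000 23.000 29.000
    endloop
  endfacet
  facet normal 0.0000 -1.0000 0.0000
    outer loop
      vertex 0.000 0.000 0.000
      vertex 12.000 0.000 0.000
      vertex 12.000 0.000 29.000
    endloop
  endfacet
  facet normal 0.0000 -1.0000 0.0000
    outer loop
      vertex 0.000 0.000 0.000
      vertex 12.000 0.000 29.000
      vertex 0.000 0.000 29.000
    endloop
  endfacet
  facet normal 0.0000 1.0000 0.0000
    outer loop
      vertex 12.000 23.000 29.000
      vertex 12.000 23.000 0.000
      vertex 0.000 23.000 0.000
    endloop
  endfacet
  facet normal 0.0000 1.0000 0.0000
    outer loop
      vertex 0.000 23.000 29.000
      vertex 12.000 23.000 29.000
      vertex 0.000 23.000 0.000
    endloop
  endfacet
  facet normal -1.0000 0.0000 0.0000
    outer loop
      vertex 0.000 23.000 29.000
      vertex 0.000 23.000 0.000
      vertex 0.000 0.000 0.000
    endloop
  endfacet
  facet normal -1.0000 0.0000 0.0000
    outer loop
      vertex 0.000 0.000 29.000
      vertex 0.000 23.000 29.000
      vertex 0.000 0.000 0.000
    endloop
  endfacet
  facet normal 1.0000 0.0000 0.0000
    outer loop
      vertex 12.000 0.000 0.000
      vertex 12.000 23.000 0.000
      vertex 12.000 23.000 29.000
    endloop
  endfacet
  facet normal 1.0000 0.0000 0.0000
    outer loop
      vertex 12.000 0.000 0.000
      vertex 12.000 23.000 29.000
      vertex 12.000 0.000 29.000
    endloop
  endfacet
endsolid part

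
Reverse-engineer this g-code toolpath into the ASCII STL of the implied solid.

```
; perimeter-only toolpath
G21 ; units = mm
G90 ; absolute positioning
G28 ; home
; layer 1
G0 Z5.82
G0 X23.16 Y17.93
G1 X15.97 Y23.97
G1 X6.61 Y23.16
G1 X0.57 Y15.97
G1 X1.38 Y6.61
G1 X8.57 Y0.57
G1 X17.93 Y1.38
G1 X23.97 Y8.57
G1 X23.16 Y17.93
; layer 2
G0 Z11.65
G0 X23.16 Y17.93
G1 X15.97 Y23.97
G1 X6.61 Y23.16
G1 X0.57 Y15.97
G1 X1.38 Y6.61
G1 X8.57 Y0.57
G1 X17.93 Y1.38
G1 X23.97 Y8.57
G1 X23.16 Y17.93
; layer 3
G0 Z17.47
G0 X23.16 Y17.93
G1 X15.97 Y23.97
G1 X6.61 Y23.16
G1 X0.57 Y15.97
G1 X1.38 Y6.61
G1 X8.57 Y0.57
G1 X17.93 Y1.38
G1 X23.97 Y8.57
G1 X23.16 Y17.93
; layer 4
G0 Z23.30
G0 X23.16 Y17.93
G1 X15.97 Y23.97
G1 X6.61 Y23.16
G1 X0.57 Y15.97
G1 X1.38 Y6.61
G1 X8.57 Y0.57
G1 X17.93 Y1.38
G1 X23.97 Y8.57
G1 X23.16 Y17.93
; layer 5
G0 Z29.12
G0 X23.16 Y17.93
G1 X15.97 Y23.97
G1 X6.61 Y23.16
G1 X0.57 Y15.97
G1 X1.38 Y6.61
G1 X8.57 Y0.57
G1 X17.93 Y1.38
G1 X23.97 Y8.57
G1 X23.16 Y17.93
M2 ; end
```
solid part
  facet normal 0.0000 0.0000 -1.0000
    outer loop
      vertex 6.61 23.16 0.00
      vertex 15.97 23.97 0.00
      vertex 23.16 17.93 0.00
    endloop
  endfacet
  facet normal 0.0000 0.0000 -1.0000
    outer loop
      vertex 0.57 15.97 0.00
      vertex 6.61 23.16 0.00
      vertex 23.16 17.93 0.00
    endloop
  endfacet
  facet normal 0.0000 0.0000 -1.0000
    outer loop
      vertex 1.38 6.61 0.00
      vertex 0.57 15.97 0.00
      vertex 23.16 17.93 0.00
    endloop
  endfacet
  facet normal 0.0000 0.0000 -1.0000
    outer loop
      vertex 8.57 0.57 0.00
      vertex 1.38 6.61 0.00
      vertex 23.16 17.93 0.00
    endloop
  endfacet
  facet normal 0.0000 0.0000 -1.0000
    outer loop
      vertex 17.93 1.38 0.00
      vertex 8.57 0.57 0.00
      vertex 23.16 17.93 0.00
    endloop
  endfacet
  facet normal 0.0000 0.0000 -1.0000
    outer loop
      vertex 23.97 8.57 0.00
      vertex 17.93 1.38 0.00
      vertex 23.16 17.93 0.00
    endloop
  endfacet
  facet normal 0.0000 0.0000 1.0000
    outer loop
      vertex 23.16 17.93 29.12
      vertex 15.97 23.97 29.12
      vertex 6.61 23.16 29.12
    endloop
  endfacet
  facet normal 0.0000 0.0000 1.0000
    outer loop
      vertex 23.16 17.93 29.12
      vertex 6.61 23.16 29.12
      vertex 0.57 15.97 29.12
    endloop
  endfacet
  facet normal 0.0000 0.0000 1.0000
    outer loop
      vertex 23.16 17.93 29.12
      vertex 0.57 15.97 29.12
      vertex 1.38 6.61 29.12
    endloop
  endfacet
  facet normal 0.0000 0.0000 1.0000
    outer loop
      vertex 23.16 17.93 29.12
      vertex 1.38 6.61 29.12
      vertex 8.57 0.57 29.12
    endloop
  endfacet
  facet normal 0.0000 0.0000 1.0000
    outer loop
      vertex 23.16 17.93 29.12
      vertex 8.57 0.57 29.12
      vertex 17.93 1.38 29.12
    endloop
  endfacet
  facet normal 0.0000 0.0000 1.0000
    outer loop
      vertex 23.16 17.93 29.12
      vertex 17.93 1.38 29.12
      vertex 23.97 8.57 29.12
    endloop
  endfacet
  facet normal 0.6432 0.7657 0.0000
    outer loop
      vertex 23.16 17.93 0.00
      vertex 15.97 23.97 0.00
      vertex 15.97 23.97 29.12
    endloop
  endfacet
  facet normal 0.6432 0.7657 0.0000
    outer loop
      vertex 23.16 17.93 0.00
      vertex 15.97 23.97 29.12
      vertex 23.16 17.93 29.12
    endloop
  endfacet
  facet normal -0.0862 0.9963 0.0000
    outer loop
      vertex 15.97 23.97 0.00
      vertex 6.61 23.16 0.00
      vertex 6.61 23.16 29.12
    endloop
  endfacet
  facet normal -0.0862 0.9963 0.0000
    outer loop
      vertex 15.97 23.97 0.00
      vertex 6.61 23.16 29.12
      vertex 15.97 23.97 29.12
    endloop
  endfacet
  facet normal -0.7657 0.6432 0.0000
    outer loop
      vertex 6.61 23.16 0.00
      vertex 0.57 15.97 0.00
      vertex 0.57 15.97 29.12
    endloop
  endfacet
  facet normal -0.7657 0.6432 0.0000
    outer loop
      vertex 6.61 23.16 0.00
      vertex 0.57 15.97 29.12
      vertex 6.61 23.16 29.12
    endloop
  endfacet
  facet normal -0.9963 -0.0862 0.0000
    outer loop
      vertex 0.57 15.97 0.00
      vertex 1.38 6.61 0.00
      vertex 1.38 6.61 29.12
    endloop
  endfacet
  facet normal -0.9963 -0.0862 0.0000
    outer loop
      vertex 0.57 15.97 0.00
      vertex 1.38 6.61 29.12
      vertex 0.57 15.97 29.12
    endloop
  endfacet
  facet normal -0.6432 -0.7657 0.0000
    outer loop
      vertex 1.38 6.61 0.00
      vertex 8.57 0.57 0.00
      vertex 8.57 0.57 29.12
    endloop
  endfacet
  facet normal -0.6432 -0.7657 0.0000
    outer loop
      vertex 1.38 6.61 0.00
      vertex 8.57 0.57 29.12
      vertex 1.38 6.61 29.12
    endloop
  endfacet
  facet normal 0.0862 -0.9963 0.0000
    outer loop
      vertex 8.57 0.57 0.00
      vertex 17.93 1.38 0.00
      vertex 17.93 1.38 29.12
    endloop
  endfacet
  facet normal 0.0862 -0.9963 0.0000
    outer loop
      vertex 8.57 0.57 0.00
      vertex 17.93 1.38 29.12
      vertex 8.57 0.57 29.12
    endloop
  endfacet
  facet normal 0.7657 -0.6432 0.0000
    outer loop
      vertex 17.93 1.38 0.00
      vertex 23.97 8.57 0.00
      vertex 23.97 8.57 29.12
    endloop
  endfacet
  facet normal 0.7657 -0.6432 0.0000
    outer loop
      vertex 17.93 1.38 0.00
      vertex 23.97 8.57 29.12
      vertex 17.93 1.38 29.12
    endloop
  endfacet
  facet normal 0.9963 0.0862 0.0000
    outer loop
      vertex 23.97 8.57 0.00
      vertex 23.16 17.93 0.00
      vertex 23.16 17.93 29.12
    endloop
  endfacet
  facet normal 0.9963 0.0862 0.0000
    outer loop
      vertex 23.97 8.57 0.00
      vertex 23.16 17.93 29.12
      vertex 23.97 8.57 29.12
    endloop
  endfacet
endsolid part

The G0 Z moves step by Δz≈5.82 mm. Every layer's G1 loop is the same polygon, so the solid is a straight extrusion of it from z=0 to z≈29.1. Closing with flat bottom and top caps and triangulating gives 28 facets — a regular 8-sided prism (a cylinder approximated with 8 flat sides), circumscribed radius ≈ 12.3 mm, height ≈ 29.1 mm.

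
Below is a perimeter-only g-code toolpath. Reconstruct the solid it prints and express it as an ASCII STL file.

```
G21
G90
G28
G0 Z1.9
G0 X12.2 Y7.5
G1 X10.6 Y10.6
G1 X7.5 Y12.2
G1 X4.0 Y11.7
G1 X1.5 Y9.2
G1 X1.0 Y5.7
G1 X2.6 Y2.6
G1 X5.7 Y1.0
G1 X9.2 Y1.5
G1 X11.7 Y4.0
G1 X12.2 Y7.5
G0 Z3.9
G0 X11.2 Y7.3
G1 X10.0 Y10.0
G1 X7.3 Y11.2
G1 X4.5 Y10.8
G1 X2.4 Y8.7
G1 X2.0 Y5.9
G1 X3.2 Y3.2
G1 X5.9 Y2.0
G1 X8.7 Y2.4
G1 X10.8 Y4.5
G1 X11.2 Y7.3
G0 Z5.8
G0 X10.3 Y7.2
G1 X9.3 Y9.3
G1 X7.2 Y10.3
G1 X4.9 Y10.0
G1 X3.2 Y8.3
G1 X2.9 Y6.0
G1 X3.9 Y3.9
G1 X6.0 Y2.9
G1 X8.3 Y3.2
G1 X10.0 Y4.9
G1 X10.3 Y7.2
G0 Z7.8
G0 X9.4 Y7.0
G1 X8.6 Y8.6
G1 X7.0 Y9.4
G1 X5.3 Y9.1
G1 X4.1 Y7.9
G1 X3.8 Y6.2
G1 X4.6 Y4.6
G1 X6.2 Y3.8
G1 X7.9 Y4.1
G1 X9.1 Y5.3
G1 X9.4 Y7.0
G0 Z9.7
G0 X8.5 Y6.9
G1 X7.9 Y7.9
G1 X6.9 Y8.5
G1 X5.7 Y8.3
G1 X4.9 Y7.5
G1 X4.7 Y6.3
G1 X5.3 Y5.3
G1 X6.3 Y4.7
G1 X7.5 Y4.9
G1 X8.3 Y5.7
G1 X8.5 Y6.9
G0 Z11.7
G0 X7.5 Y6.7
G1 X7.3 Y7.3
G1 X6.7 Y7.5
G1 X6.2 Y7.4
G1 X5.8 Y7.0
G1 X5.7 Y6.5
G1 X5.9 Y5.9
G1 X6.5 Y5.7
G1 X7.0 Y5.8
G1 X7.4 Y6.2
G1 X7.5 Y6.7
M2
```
solid part
  facet normal 0.0000 0.0000 -1.0000
    outer loop
      vertex 7.6 13.1 0.0
      vertex 11.3 11.3 0.0
      vertex 13.1 7.6 0.0
    endloop
  endfacet
  facet normal 0.0000 0.0000 -1.0000
    outer loop
      vertex 3.6 12.5 0.0
      vertex 7.6 13.1 0.0
      vertex 13.1 7.6 0.0
    endloop
  endfacet
  facet normal 0.0000 0.0000 -1.0000
    outer loop
      vertex 0.7 9.6 0.0
      vertex 3.6 12.5 0.0
      vertex 13.1 7.6 0.0
    endloop
  endfacet
  facet normal 0.0000 0.0000 -1.0000
    outer loop
      vertex 0.1 5.6 0.0
      vertex 0.7 9.6 0.0
      vertex 13.1 7.6 0.0
    endloop
  endfacet
  facet normal 0.0000 0.0000 -1.0000
    outer loop
      vertex 1.9 1.9 0.0
      vertex 0.1 5.6 0.0
      vertex 13.1 7.6 0.0
    endloop
  endfacet
  facet normal 0.0000 0.0000 -1.0000
    outer loop
      vertex 5.6 0.1 0.0
      vertex 1.9 1.9 0.0
      vertex 13.1 7.6 0.0
    endloop
  endfacet
  facet normal 0.0000 0.0000 -1.0000
    outer loop
      vertex 9.6 0.7 0.0
      vertex 5.6 0.1 0.0
      vertex 13.1 7.6 0.0
    endloop
  endfacet
  facet normal 0.0000 0.0000 -1.0000
    outer loop
      vertex 12.5 3.6 0.0
      vertex 9.6 0.7 0.0
      vertex 13.1 7.6 0.0
    endloop
  endfacet
  facet normal 0.8163 0.3971 0.4194
    outer loop
      vertex 13.1 7.6 0.0
      vertex 11.3 11.3 0.0
      vertex 6.6 6.6 13.6
    endloop
  endfacet
  facet normal 0.3971 0.8163 0.4194
    outer loop
      vertex 11.3 11.3 0.0
      vertex 7.6 13.1 0.0
      vertex 6.6 6.6 13.6
    endloop
  endfacet
  facet normal -0.1347 0.8978 0.4192
    outer loop
      vertex 7.6 13.1 0.0
      vertex 3.6 12.5 0.0
      vertex 6.6 6.6 13.6
    endloop
  endfacet
  facet normal -0.6417 0.6417 0.4200
    outer loop
      vertex 3.6 12.5 0.0
      vertex 0.7 9.6 0.0
      vertex 6.6 6.6 13.6
    endloop
  endfacet
  facet normal -0.8978 0.1347 0.4192
    outer loop
      vertex 0.7 9.6 0.0
      vertex 0.1 5.6 0.0
      vertex 6.6 6.6 13.6
    endloop
  endfacet
  facet normal -0.8163 -0.3971 0.4194
    outer loop
      vertex 0.1 5.6 0.0
      vertex 1.9 1.9 0.0
      vertex 6.6 6.6 13.6
    endloop
  endfacet
  facet normal -0.3971 -0.8163 0.4194
    outer loop
      vertex 1.9 1.9 0.0
      vertex 5.6 0.1 0.0
      vertex 6.6 6.6 13.6
    endloop
  endfacet
  facet normal 0.1347 -0.8978 0.4192
    outer loop
      vertex 5.6 0.1 0.0
      vertex 9.6 0.7 0.0
      vertex 6.6 6.6 13.6
    endloop
  endfacet
  facet normal 0.6417 -0.6417 0.4200
    outer loop
      vertex 9.6 0.7 0.0
      vertex 12.5 3.6 0.0
      vertex 6.6 6.6 13.6
    endloop
  endfacet
  facet normal 0.8978 -0.1347 0.4192
    outer loop
      vertex 12.5 3.6 0.0
      vertex 13.1 7.6 0.0
      vertex 6.6 6.6 13.6
    endloop
  endfacet
endsolid part

The G0 Z moves step by Δz≈1.9 mm. The G1 loops shrink linearly with z, so the solid tapers from its base footprint up to z≈13.6. Closing with a flat bottom cap and the tapered top and triangulating gives 18 facets — a regular 10-sided pyramid, base circumscribed radius ≈ 6.6 mm, apex at z ≈ 13.6 mm.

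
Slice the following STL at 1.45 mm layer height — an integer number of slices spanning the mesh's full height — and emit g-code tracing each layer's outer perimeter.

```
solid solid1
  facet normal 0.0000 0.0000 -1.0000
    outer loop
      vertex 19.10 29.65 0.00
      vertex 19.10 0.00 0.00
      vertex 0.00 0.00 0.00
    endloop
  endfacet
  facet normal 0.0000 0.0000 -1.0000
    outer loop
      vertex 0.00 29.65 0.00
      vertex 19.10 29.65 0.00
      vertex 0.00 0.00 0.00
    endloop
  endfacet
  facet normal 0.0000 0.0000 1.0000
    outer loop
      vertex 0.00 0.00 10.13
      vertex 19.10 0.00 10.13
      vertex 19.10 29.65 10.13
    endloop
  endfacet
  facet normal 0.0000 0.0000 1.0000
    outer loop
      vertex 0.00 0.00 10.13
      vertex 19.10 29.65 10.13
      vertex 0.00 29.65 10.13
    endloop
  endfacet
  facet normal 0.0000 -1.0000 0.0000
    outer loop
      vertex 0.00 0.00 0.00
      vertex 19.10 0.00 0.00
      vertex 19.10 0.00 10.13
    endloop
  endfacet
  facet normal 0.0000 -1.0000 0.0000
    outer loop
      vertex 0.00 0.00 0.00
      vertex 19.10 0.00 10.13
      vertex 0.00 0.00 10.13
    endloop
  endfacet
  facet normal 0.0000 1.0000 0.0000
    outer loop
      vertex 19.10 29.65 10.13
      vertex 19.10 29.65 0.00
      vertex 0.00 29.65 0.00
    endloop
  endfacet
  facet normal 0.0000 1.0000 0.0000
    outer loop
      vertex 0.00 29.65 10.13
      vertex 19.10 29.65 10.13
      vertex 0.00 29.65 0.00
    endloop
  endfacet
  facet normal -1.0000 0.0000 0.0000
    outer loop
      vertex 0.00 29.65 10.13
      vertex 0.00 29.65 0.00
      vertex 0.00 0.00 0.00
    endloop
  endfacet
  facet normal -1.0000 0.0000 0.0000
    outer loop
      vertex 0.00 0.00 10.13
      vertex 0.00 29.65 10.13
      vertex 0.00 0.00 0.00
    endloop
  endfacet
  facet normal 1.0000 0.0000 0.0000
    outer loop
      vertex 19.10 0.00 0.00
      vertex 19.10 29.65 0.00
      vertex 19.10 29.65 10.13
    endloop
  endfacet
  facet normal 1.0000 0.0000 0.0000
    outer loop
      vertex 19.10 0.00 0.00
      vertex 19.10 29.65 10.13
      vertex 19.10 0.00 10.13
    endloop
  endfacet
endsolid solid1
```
; perimeter-only toolpath
G21 ; units = mm
G90 ; absolute positioning
G28 ; home
; layer 1
G0 Z1.45
G0 X0.00 Y0.00
G1 X19.10 Y0.00
G1 X19.10 Y29.65
G1 X0.00 Y29.65
G1 X0.00 Y0.00
; layer 2
G0 Z2.89
G0 X0.00 Y0.00
G1 X19.10 Y0.00
G1 X19.10 Y29.65
G1 X0.00 Y29.65
G1 X0.00 Y0.00
; layer 3
G0 Z4.34
G0 X0.00 Y0.00
G1 X19.10 Y0.00
G1 X19.10 Y29.65
G1 X0.00 Y29.65
G1 X0.00 Y0.00
; layer 4
G0 Z5.79
G0 X0.00 Y0.00
G1 X19.10 Y0.00
G1 X19.10 Y29.65
G1 X0.00 Y29.65
G1 X0.00 Y0.00
; layer 5
G0 Z7.24
G0 X0.00 Y0.00
G1 X19.10 Y0.00
G1 X19.10 Y29.65
G1 X0.00 Y29.65
G1 X0.00 Y0.00
; layer 6
G0 Z8.68
G0 X0.00 Y0.00
G1 X19.10 Y0.00
G1 X19.10 Y29.65
G1 X0.00 Y29.65
G1 X0.00 Y0.00
; layer 7
G0 Z10.13
G0 X0.00 Y0.00
G1 X19.10 Y0.00
G1 X19.10 Y29.65
G1 X0.00 Y29.65
G1 X0.00 Y0.00
M2 ; end

The solid is a rectangular box, roughly 19.1 × 29.6 mm footprint and 10.1 mm tall. Slicing at Δz = 1.45 mm — 7 equal slices spanning the solid's height, so layer i sits at z = i·h/7 — gives 7 non-empty perimeters. Each is a 4-segment closed polygon; G0 lifts to the layer z and rapids to the start vertex, then G1 traces the edges.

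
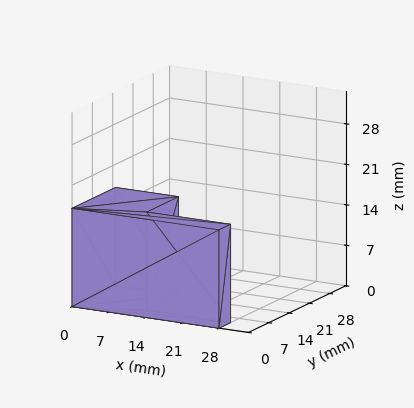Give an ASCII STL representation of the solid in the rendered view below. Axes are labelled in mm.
Reading the render: the shape is an L-shaped prism: outer 28 × 15 mm, arm thicknesses ≈ 4 mm (horizontal) and 12 mm (vertical), extruded 17 mm in z (dimensions read to the nearest mm from the axis ticks). For the STL, each face is triangulated and given an outward normal.

solid part
  facet normal 0.0000 0.0000 -1.0000
    outer loop
      vertex 28.000 4.000 0.000
      vertex 28.000 0.000 0.000
      vertex 0.000 0.000 0.000
    endloop
  endfacet
  facet normal 0.0000 0.0000 -1.0000
    outer loop
      vertex 12.000 4.000 0.000
      vertex 28.000 4.000 0.000
      vertex 0.000 0.000 0.000
    endloop
  endfacet
  facet normal 0.0000 0.0000 -1.0000
    outer loop
      vertex 12.000 15.000 0.000
      vertex 12.000 4.000 0.000
      vertex 0.000 0.000 0.000
    endloop
  endfacet
  facet normal 0.0000 0.0000 -1.0000
    outer loop
      vertex 0.000 15.000 0.000
      vertex 12.000 15.000 0.000
      vertex 0.000 0.000 0.000
    endloop
  endfacet
  facet normal 0.0000 0.0000 1.0000
    outer loop
      vertex 0.000 0.000 17.000
      vertex 28.000 0.000 17.000
      vertex 28.000 4.000 17.000
    endloop
  endfacet
  facet normal 0.0000 0.0000 1.0000
    outer loop
      vertex 0.000 0.000 17.000
      vertex 28.000 4.000 17.000
      vertex 12.000 4.000 17.000
    endloop
  endfacet
  facet normal 0.0000 0.0000 1.0000
    outer loop
      vertex 0.000 0.000 17.000
      vertex 12.000 4.000 17.000
      vertex 12.000 15.000 17.000
    endloop
  endfacet
  facet normal 0.0000 0.0000 1.0000
    outer loop
      vertex 0.000 0.000 17.000
      vertex 12.000 15.000 17.000
      vertex 0.000 15.000 17.000
    endloop
  endfacet
  facet normal 0.0000 -1.0000 0.0000
    outer loop
      vertex 0.000 0.000 0.000
      vertex 28.000 0.000 0.000
      vertex 28.000 0.000 17.000
    endloop
  endfacet
  facet normal 0.0000 -1.0000 0.0000
    outer loop
      vertex 0.000 0.000 0.000
      vertex 28.000 0.000 17.000
      vertex 0.000 0.000 17.000
    endloop
  endfacet
  facet normal 1.0000 0.0000 0.0000
    outer loop
      vertex 28.000 0.000 0.000
      vertex 28.000 4.000 0.000
      vertex 28.000 4.000 17.000
    endloop
  endfacet
  facet normal 1.0000 0.0000 0.0000
    outer loop
      vertex 28.000 0.000 0.000
      vertex 28.000 4.000 17.000
      vertex 28.000 0.000 17.000
    endloop
  endfacet
  facet normal 0.0000 1.0000 0.0000
    outer loop
      vertex 28.000 4.000 0.000
      vertex 12.000 4.000 0.000
      vertex 12.000 4.000 17.000
    endloop
  endfacet
  facet normal 0.0000 1.0000 0.0000
    outer loop
      vertex 28.000 4.000 0.000
      vertex 12.000 4.000 17.000
      vertex 28.000 4.000 17.000
    endloop
  endfacet
  facet normal 1.0000 0.0000 0.0000
    outer loop
      vertex 12.000 4.000 0.000
      vertex 12.000 15.000 0.000
      vertex 12.000 15.000 17.000
    endloop
  endfacet
  facet normal 1.0000 0.0000 0.0000
    outer loop
      vertex 12.000 4.000 0.000
      vertex 12.000 15.000 17.000
      vertex 12.000 4.000 17.000
    endloop
  endfacet
  facet normal 0.0000 1.0000 0.0000
    outer loop
      vertex 12.000 15.000 0.000
      vertex 0.000 15.000 0.000
      vertex 0.000 15.000 17.000
    endloop
  endfacet
  facet normal 0.0000 1.0000 0.0000
    outer loop
      vertex 12.000 15.000 0.000
      vertex 0.000 15.000 17.000
      vertex 12.000 15.000 17.000
    endloop
  endfacet
  facet normal -1.0000 0.0000 0.0000
    outer loop
      vertex 0.000 15.000 0.000
      vertex 0.000 0.000 0.000
      vertex 0.000 0.000 17.000
    endloop
  endfacet
  facet normal -1.0000 0.0000 0.0000
    outer loop
      vertex 0.000 15.000 0.000
      vertex 0.000 0.000 17.000
      vertex 0.000 15.000 17.000
    endloop
  endfacet
endsolid part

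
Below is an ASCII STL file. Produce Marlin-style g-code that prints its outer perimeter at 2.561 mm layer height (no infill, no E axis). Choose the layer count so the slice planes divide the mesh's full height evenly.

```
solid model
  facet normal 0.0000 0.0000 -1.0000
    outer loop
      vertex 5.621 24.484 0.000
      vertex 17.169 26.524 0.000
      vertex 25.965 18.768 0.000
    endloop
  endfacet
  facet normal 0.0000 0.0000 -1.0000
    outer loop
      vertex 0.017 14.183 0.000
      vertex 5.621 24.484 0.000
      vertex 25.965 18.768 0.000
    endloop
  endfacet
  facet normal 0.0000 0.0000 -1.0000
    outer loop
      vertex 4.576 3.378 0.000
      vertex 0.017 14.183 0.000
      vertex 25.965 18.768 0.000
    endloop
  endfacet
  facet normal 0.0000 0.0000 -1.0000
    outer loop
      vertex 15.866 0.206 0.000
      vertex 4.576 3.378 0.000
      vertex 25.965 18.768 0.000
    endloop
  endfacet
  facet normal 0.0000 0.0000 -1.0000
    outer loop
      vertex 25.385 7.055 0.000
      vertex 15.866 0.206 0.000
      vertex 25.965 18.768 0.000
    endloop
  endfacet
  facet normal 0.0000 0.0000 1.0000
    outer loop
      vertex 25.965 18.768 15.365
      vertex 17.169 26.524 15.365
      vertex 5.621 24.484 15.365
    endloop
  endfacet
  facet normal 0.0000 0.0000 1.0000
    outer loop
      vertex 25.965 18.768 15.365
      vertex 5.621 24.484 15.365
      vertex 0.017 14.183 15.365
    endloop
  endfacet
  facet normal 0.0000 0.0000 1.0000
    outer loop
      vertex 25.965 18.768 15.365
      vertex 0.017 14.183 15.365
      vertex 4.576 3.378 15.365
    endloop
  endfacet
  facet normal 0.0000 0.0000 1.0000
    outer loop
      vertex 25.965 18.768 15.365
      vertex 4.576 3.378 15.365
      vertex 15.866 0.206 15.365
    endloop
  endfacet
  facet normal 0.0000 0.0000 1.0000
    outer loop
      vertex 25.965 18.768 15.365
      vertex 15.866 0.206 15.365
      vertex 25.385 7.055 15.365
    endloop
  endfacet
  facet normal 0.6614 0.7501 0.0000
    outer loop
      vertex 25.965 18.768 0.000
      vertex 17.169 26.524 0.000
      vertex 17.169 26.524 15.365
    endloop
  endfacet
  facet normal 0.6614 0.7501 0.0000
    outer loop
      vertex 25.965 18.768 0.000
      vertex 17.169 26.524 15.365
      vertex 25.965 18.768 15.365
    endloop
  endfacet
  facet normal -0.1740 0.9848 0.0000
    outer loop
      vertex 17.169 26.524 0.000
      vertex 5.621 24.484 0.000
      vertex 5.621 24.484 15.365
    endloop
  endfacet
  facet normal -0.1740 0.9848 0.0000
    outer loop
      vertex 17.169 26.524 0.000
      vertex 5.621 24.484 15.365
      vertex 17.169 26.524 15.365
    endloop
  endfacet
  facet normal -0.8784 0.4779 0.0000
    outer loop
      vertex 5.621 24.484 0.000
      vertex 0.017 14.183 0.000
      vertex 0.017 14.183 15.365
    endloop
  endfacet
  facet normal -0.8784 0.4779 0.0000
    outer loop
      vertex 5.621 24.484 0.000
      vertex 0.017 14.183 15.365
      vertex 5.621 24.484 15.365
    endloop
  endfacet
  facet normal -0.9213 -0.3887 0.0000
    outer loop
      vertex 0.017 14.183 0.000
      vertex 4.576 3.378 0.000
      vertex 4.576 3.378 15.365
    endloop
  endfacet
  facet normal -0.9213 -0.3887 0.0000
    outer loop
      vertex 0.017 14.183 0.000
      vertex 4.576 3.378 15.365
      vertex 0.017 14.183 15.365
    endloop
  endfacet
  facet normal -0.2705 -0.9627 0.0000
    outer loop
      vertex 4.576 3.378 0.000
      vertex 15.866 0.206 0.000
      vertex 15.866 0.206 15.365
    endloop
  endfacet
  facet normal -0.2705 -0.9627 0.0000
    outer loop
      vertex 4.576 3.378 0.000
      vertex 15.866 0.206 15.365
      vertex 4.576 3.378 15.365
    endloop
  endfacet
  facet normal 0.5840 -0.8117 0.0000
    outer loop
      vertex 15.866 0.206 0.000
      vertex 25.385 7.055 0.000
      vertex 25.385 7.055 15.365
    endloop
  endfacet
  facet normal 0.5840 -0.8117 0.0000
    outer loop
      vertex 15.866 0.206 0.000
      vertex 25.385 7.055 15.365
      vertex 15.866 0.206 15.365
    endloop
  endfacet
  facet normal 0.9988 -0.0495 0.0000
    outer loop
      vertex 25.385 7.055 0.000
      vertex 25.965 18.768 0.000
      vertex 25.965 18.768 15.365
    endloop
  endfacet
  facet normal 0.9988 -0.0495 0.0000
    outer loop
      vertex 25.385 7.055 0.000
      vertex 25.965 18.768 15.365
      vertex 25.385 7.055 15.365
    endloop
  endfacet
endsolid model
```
; perimeter-only toolpath
G21 ; units = mm
G90 ; absolute positioning
G28 ; home
; layer 1
G0 Z2.561
G0 X25.965 Y18.768
G1 X17.169 Y26.524
G1 X5.621 Y24.484
G1 X0.017 Y14.183
G1 X4.576 Y3.378
G1 X15.866 Y0.206
G1 X25.385 Y7.055
G1 X25.965 Y18.768
; layer 2
G0 Z5.122
G0 X25.965 Y18.768
G1 X17.169 Y26.524
G1 X5.621 Y24.484
G1 X0.017 Y14.183
G1 X4.576 Y3.378
G1 X15.866 Y0.206
G1 X25.385 Y7.055
G1 X25.965 Y18.768
; layer 3
G0 Z7.683
G0 X25.965 Y18.768
G1 X17.169 Y26.524
G1 X5.621 Y24.484
G1 X0.017 Y14.183
G1 X4.576 Y3.378
G1 X15.866 Y0.206
G1 X25.385 Y7.055
G1 X25.965 Y18.768
; layer 4
G0 Z10.243
G0 X25.965 Y18.768
G1 X17.169 Y26.524
G1 X5.621 Y24.484
G1 X0.017 Y14.183
G1 X4.576 Y3.378
G1 X15.866 Y0.206
G1 X25.385 Y7.055
G1 X25.965 Y18.768
; layer 5
G0 Z12.804
G0 X25.965 Y18.768
G1 X17.169 Y26.524
G1 X5.621 Y24.484
G1 X0.017 Y14.183
G1 X4.576 Y3.378
G1 X15.866 Y0.206
G1 X25.385 Y7.055
G1 X25.965 Y18.768
; layer 6
G0 Z15.365
G0 X25.965 Y18.768
G1 X17.169 Y26.524
G1 X5.621 Y24.484
G1 X0.017 Y14.183
G1 X4.576 Y3.378
G1 X15.866 Y0.206
G1 X25.385 Y7.055
G1 X25.965 Y18.768
M2 ; end

The solid is a regular 7-sided prism (a cylinder approximated with 7 flat sides), circumscribed radius ≈ 13.5 mm, height ≈ 15.4 mm. Slicing at Δz = 2.561 mm — 6 equal slices spanning the solid's height, so layer i sits at z = i·h/6 — gives 6 non-empty perimeters. Each is a 7-segment closed polygon; G0 lifts to the layer z and rapids to the start vertex, then G1 traces the edges.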